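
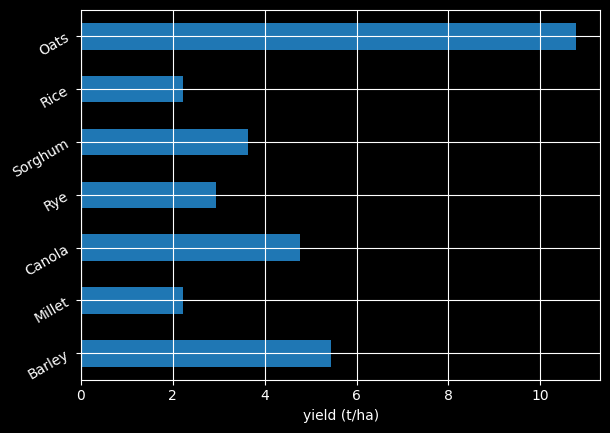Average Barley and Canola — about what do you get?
≈ 5

(5 + 5) / 2 ≈ 5.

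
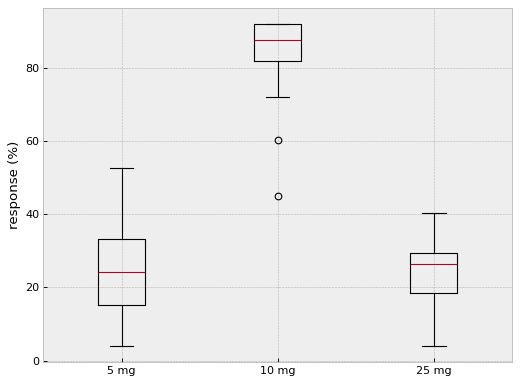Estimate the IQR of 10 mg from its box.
Q3 ≈ 90, Q1 ≈ 80; IQR ≈ 10.

≈ 10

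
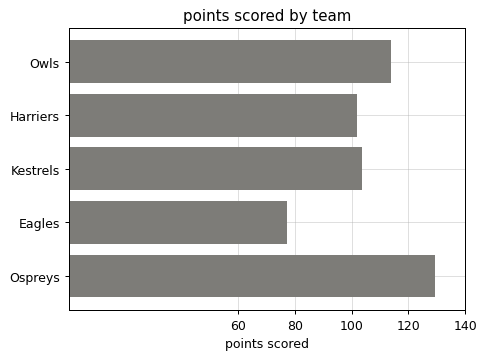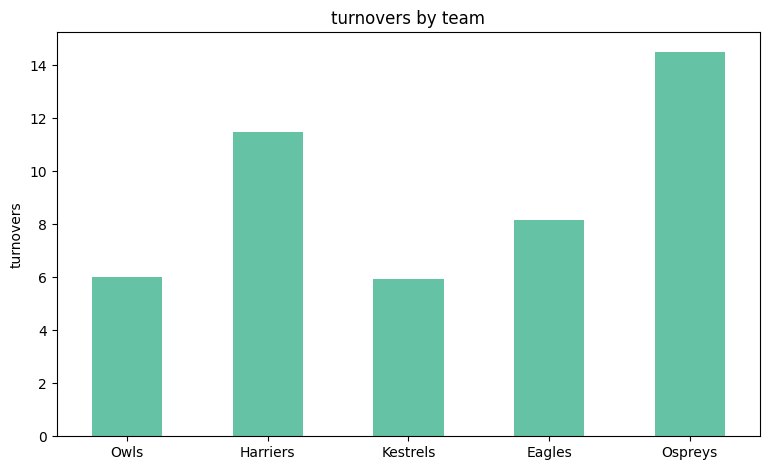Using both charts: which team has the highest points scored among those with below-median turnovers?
Chart 2 median turnovers ≈ 8; below-median teams: Owls, Kestrels. Among those, Owls has the highest points scored (≈ 120).

Owls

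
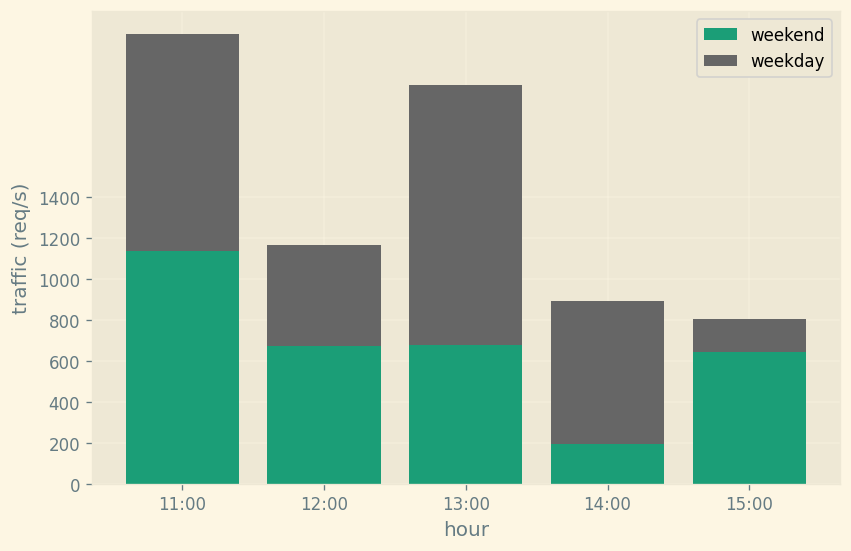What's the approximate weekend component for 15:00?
weekend top ≈ 600, bottom ≈ 0; segment ≈ 600.

≈ 600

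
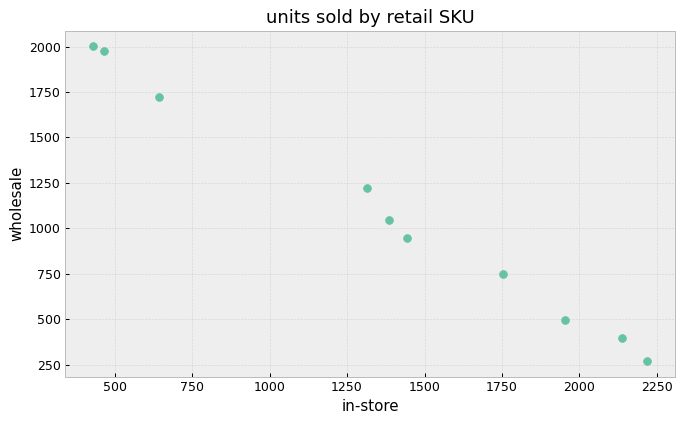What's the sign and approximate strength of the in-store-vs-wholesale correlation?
Points are negatively correlated; strong (|r| ≈ 1.0).

negative, strong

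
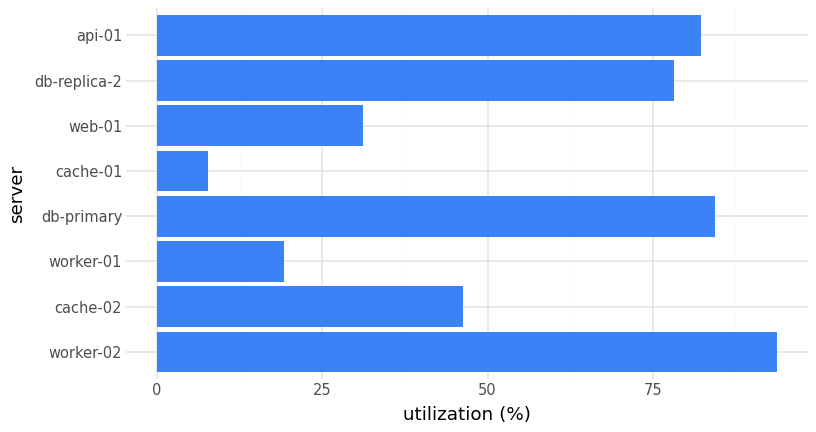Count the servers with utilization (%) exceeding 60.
4

Above 60: worker-02, db-primary, db-replica-2, api-01.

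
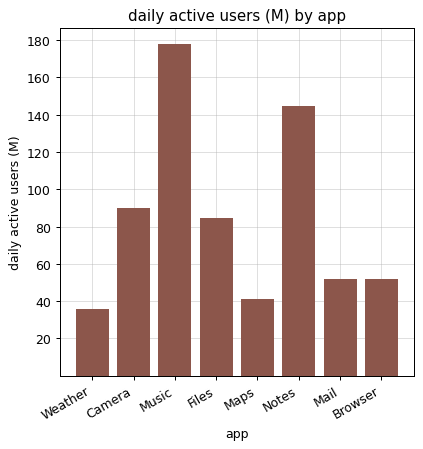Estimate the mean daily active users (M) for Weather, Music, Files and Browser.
≈ 90

(40 + 180 + 80 + 60) / 4 ≈ 90.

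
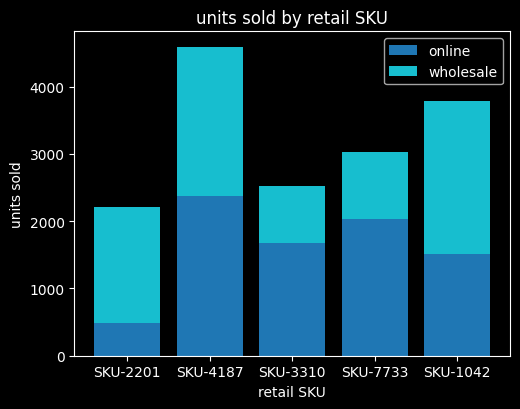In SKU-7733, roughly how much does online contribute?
online top ≈ 2000, bottom ≈ 0; segment ≈ 2000.

≈ 2000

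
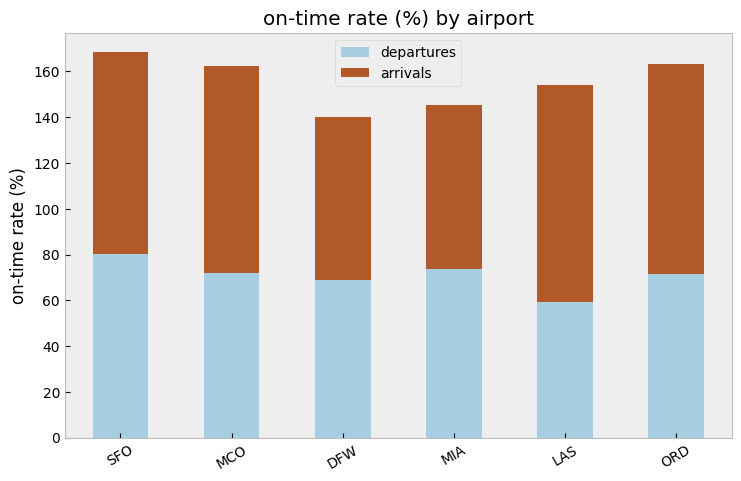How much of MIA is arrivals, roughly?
≈ 60

arrivals top ≈ 140, bottom ≈ 80; segment ≈ 60.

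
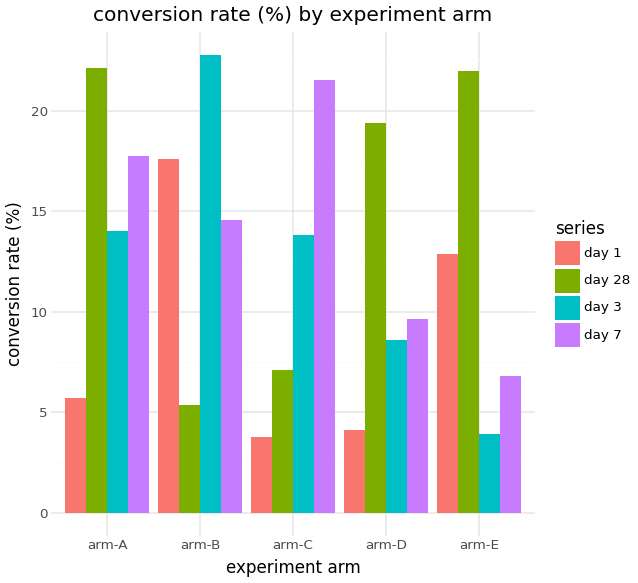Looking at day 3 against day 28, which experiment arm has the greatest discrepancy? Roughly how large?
arm-E, ≈ 18 %

arm-E: day 3 ≈ 4, day 28 ≈ 22 → gap ≈ 18. Next-largest (arm-B) is only ≈ 16.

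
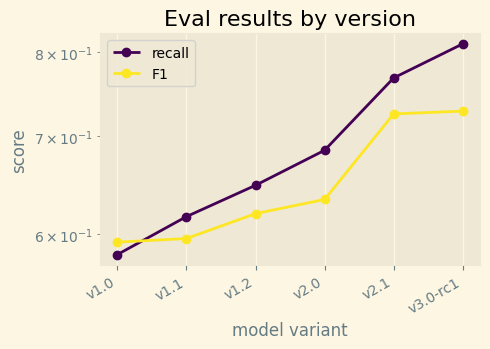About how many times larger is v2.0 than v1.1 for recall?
v2.0 ≈ 0.68, v1.1 ≈ 0.62; 0.68/0.62 ≈ 1.1.

≈ 1.1×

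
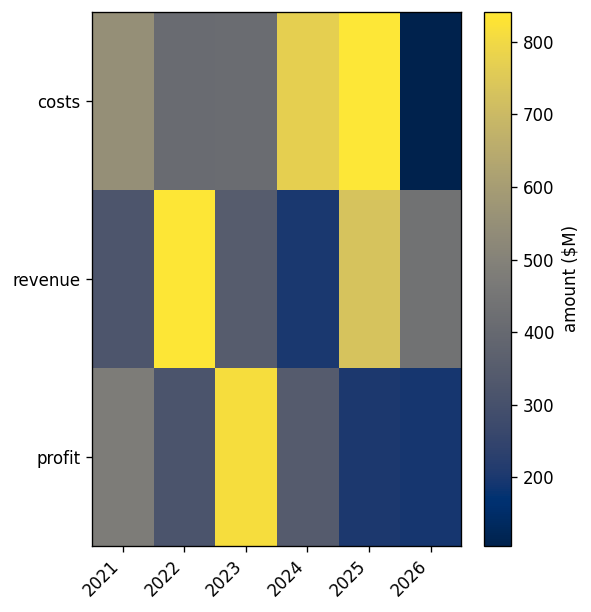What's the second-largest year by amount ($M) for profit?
Top 3 for profit: 2023 ≈ 800, 2021 ≈ 500, 2024 ≈ 300.

2021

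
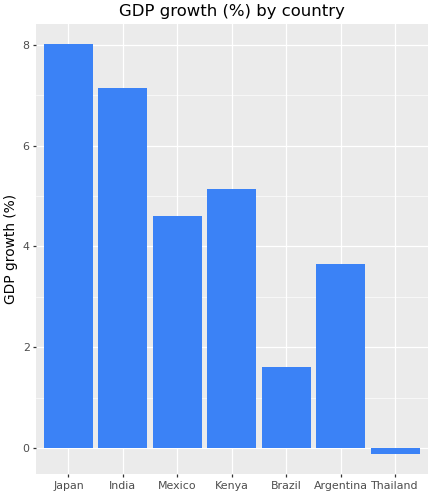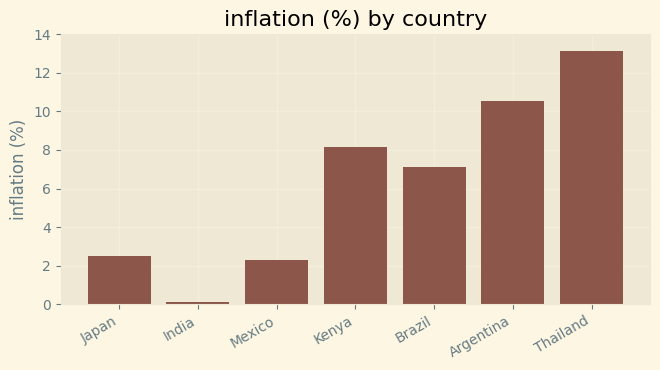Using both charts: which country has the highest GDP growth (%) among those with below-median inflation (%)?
Chart 2 median inflation (%) ≈ 8; below-median countries: Japan, India, Mexico. Among those, Japan has the highest GDP growth (%) (≈ 8).

Japan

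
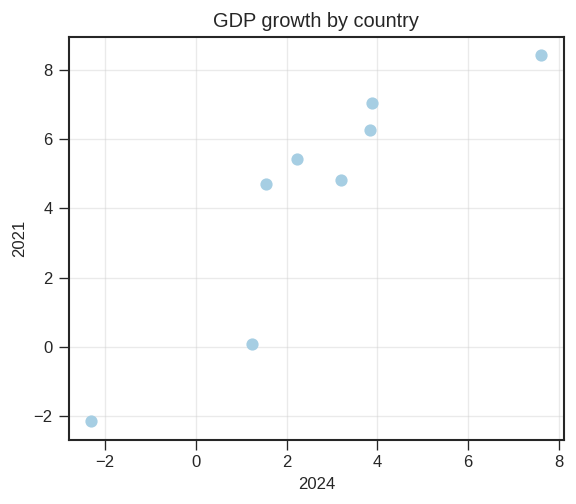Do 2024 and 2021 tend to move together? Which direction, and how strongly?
Points are positively correlated; strong (|r| ≈ 0.9).

positive, strong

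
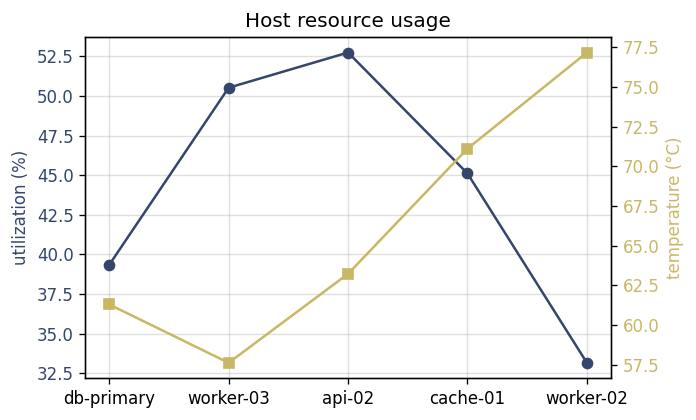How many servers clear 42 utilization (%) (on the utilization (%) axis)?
3

Above 42: worker-03, api-02, cache-01.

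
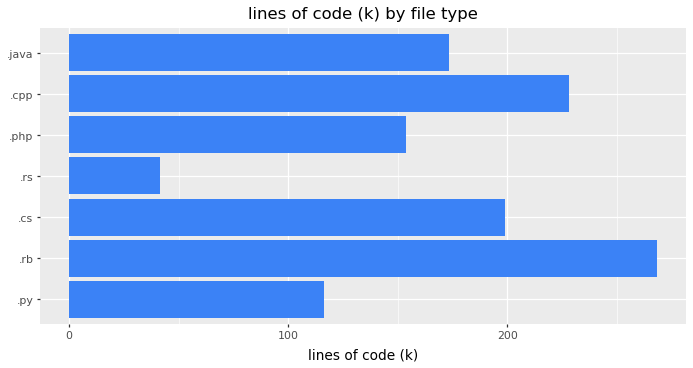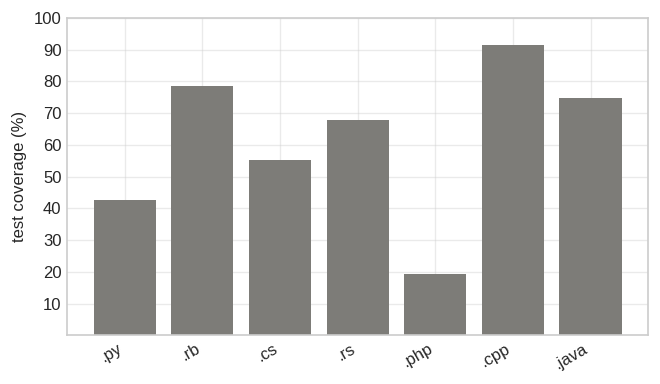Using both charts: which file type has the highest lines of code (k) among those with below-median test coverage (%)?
Chart 2 median test coverage (%) ≈ 70; below-median file types: .py, .cs, .php. Among those, .cs has the highest lines of code (k) (≈ 200).

.cs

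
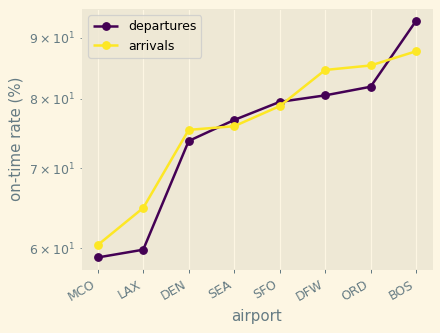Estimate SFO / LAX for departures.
SFO ≈ 80, LAX ≈ 60; 80/60 ≈ 1.33.

≈ 1.33×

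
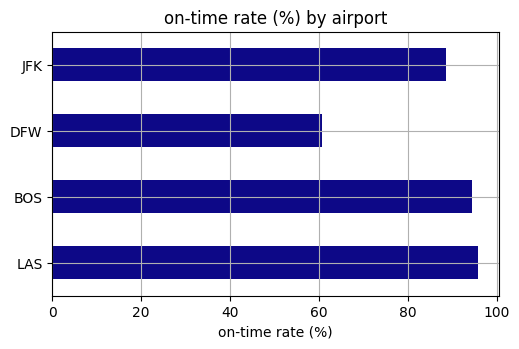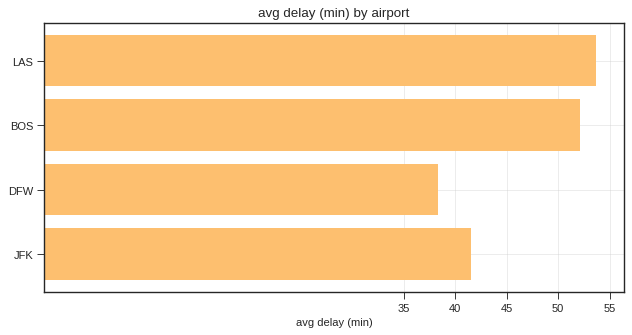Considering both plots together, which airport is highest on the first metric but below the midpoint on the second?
Chart 2 median avg delay (min) ≈ 45; below-median airports: DFW, JFK. Among those, JFK has the highest on-time rate (%) (≈ 90).

JFK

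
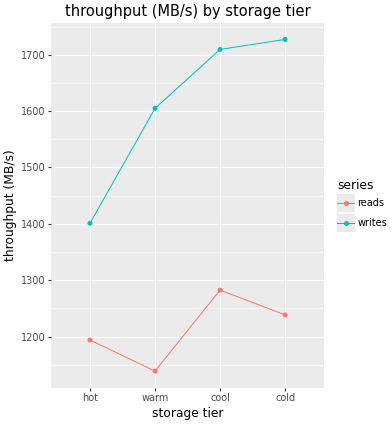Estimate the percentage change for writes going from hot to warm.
≈ +14.3%

hot ≈ 1400, warm ≈ 1600; (1600 − 1400) / 1400 ≈ +14.3%.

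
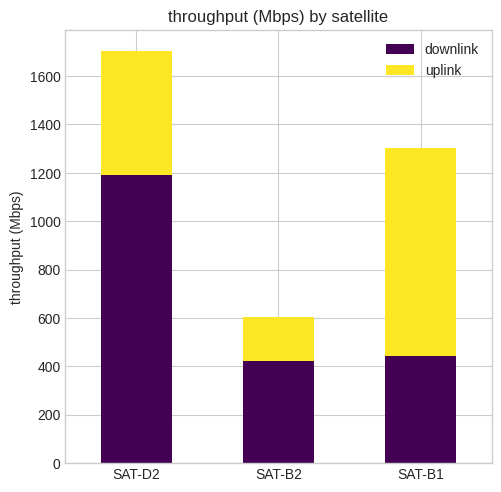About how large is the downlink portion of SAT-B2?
≈ 400

downlink top ≈ 400, bottom ≈ 0; segment ≈ 400.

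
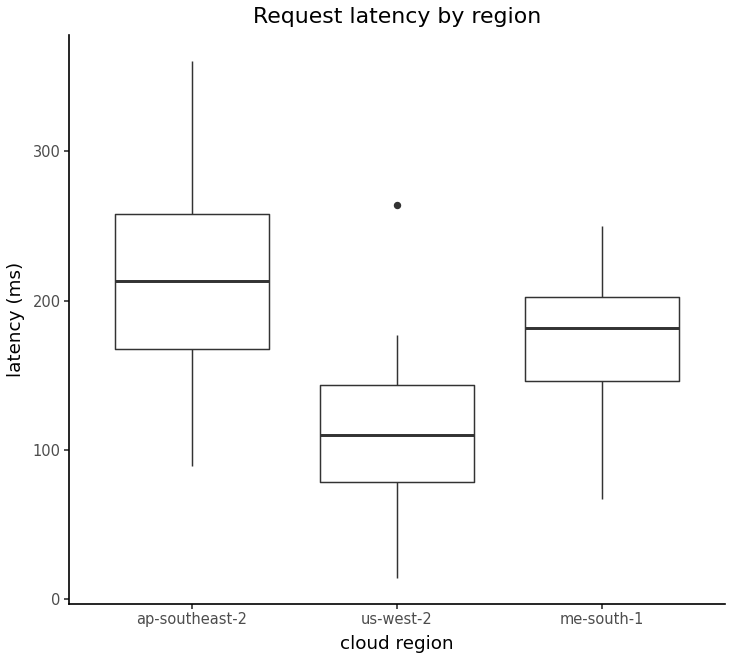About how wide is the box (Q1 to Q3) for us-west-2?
≈ 60

Q3 ≈ 140, Q1 ≈ 80; IQR ≈ 60.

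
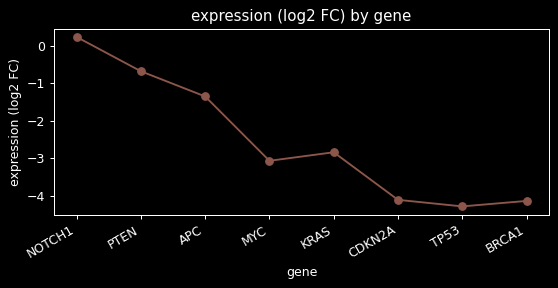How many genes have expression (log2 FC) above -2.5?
Above -2.5: NOTCH1, PTEN, APC.

3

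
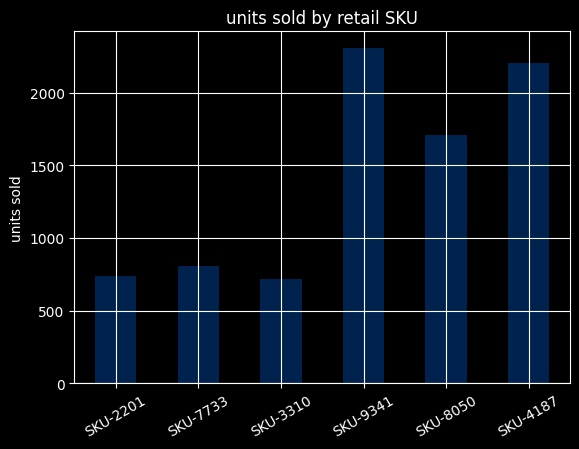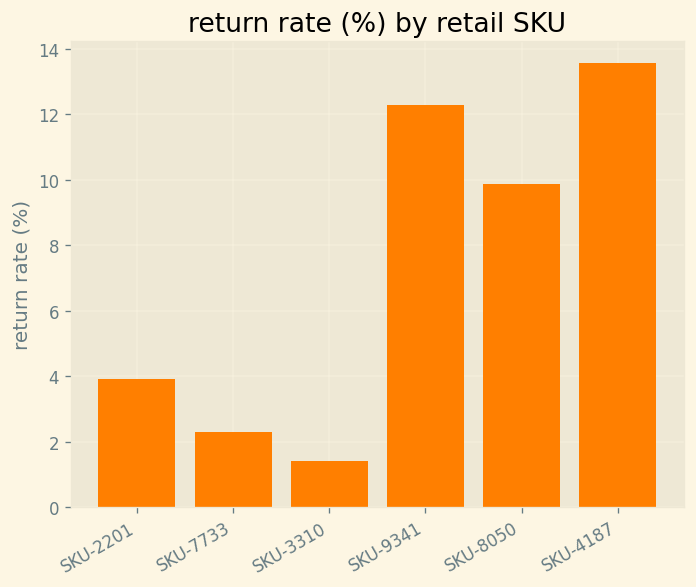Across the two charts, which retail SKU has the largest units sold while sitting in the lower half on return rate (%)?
SKU-7733

Chart 2 median return rate (%) ≈ 6; below-median retail SKUs: SKU-2201, SKU-7733, SKU-3310. Among those, SKU-7733 has the highest units sold (≈ 1000).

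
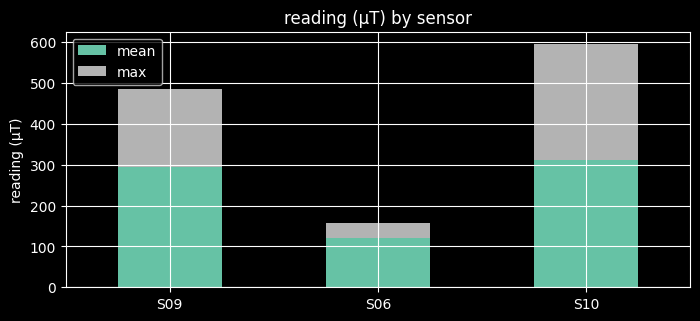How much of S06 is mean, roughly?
≈ 100

mean top ≈ 100, bottom ≈ 0; segment ≈ 100.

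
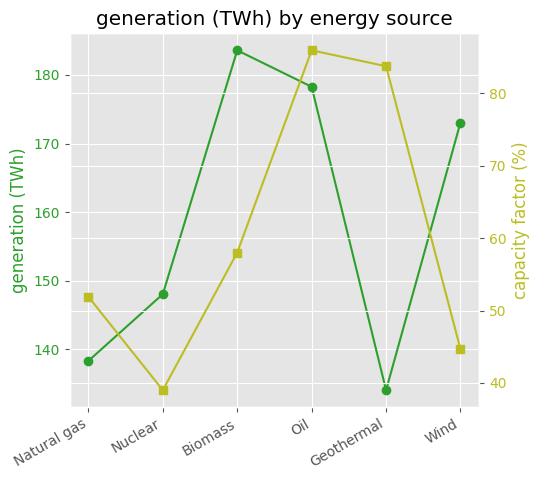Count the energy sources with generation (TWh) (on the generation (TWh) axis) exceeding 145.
Above 145: Nuclear, Biomass, Oil, Wind.

4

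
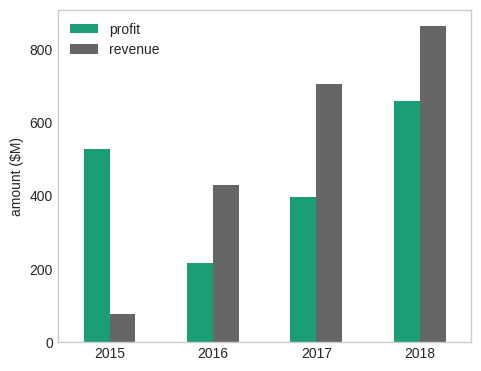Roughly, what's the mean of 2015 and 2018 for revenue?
(100 + 900) / 2 ≈ 500.

≈ 500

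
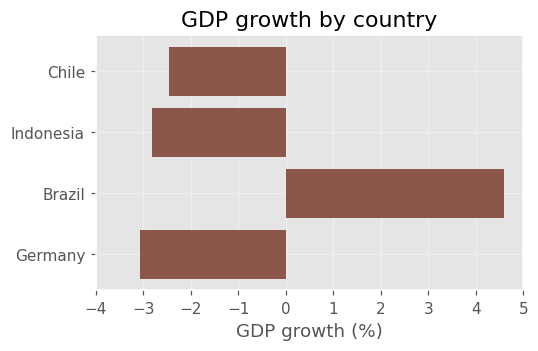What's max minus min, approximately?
≈ 8

Max Brazil ≈ 5, min Germany ≈ -3; range ≈ 8.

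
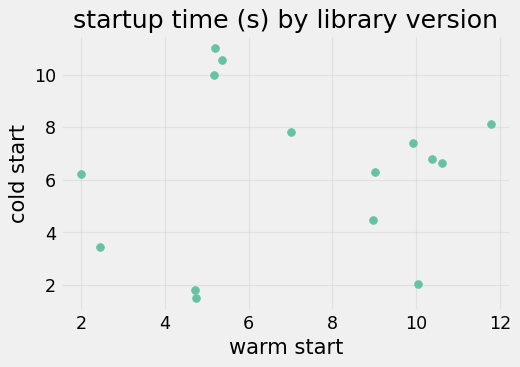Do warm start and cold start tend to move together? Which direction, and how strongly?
no clear correlation

Points are roughly uncorrelated; weak (|r| ≈ 0.1).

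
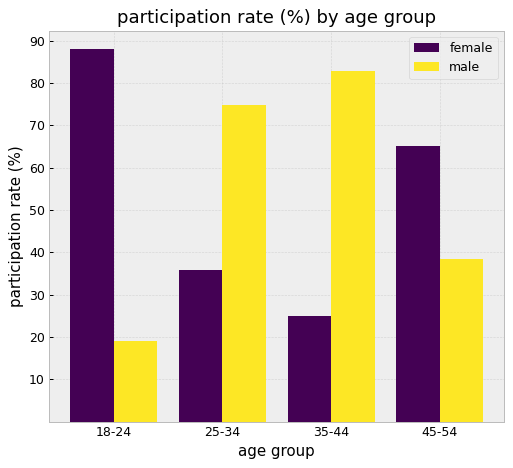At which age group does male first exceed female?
18-24: male ≈ 20 vs female ≈ 90 (not yet); 25-34: male ≈ 70 vs female ≈ 40 (first crossover).

25-34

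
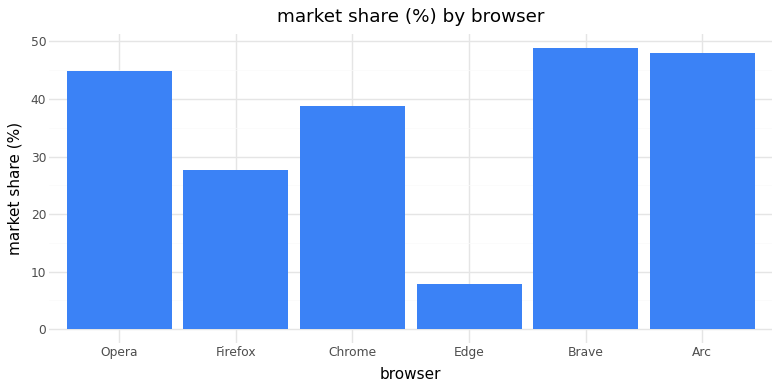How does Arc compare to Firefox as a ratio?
Arc ≈ 50, Firefox ≈ 30; 50/30 ≈ 1.67.

≈ 1.67×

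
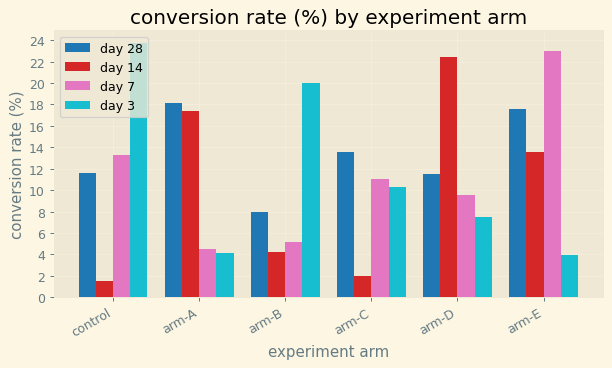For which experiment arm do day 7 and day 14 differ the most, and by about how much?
arm-A, ≈ 14 %

arm-A: day 7 ≈ 4, day 14 ≈ 18 → gap ≈ 14. Next-largest (arm-D) is only ≈ 12.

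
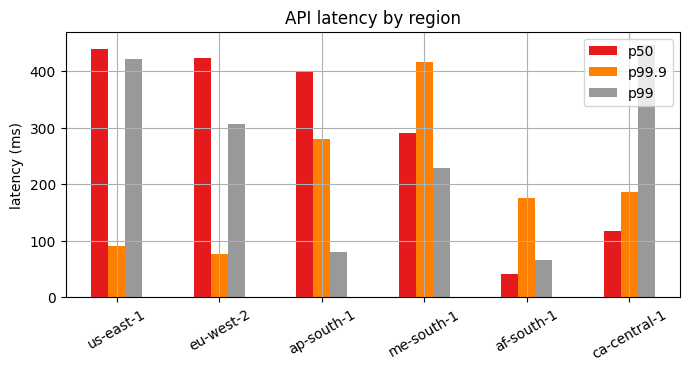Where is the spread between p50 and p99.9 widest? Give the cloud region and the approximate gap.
us-east-1, ≈ 350 ms

us-east-1: p50 ≈ 450, p99.9 ≈ 100 → gap ≈ 350. Next-largest (eu-west-2) is only ≈ 300.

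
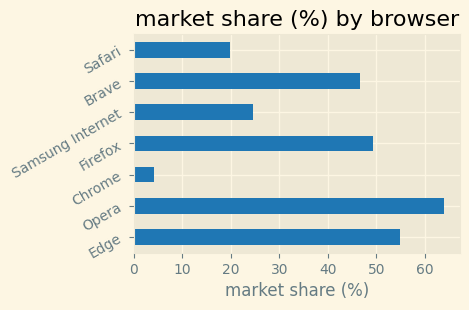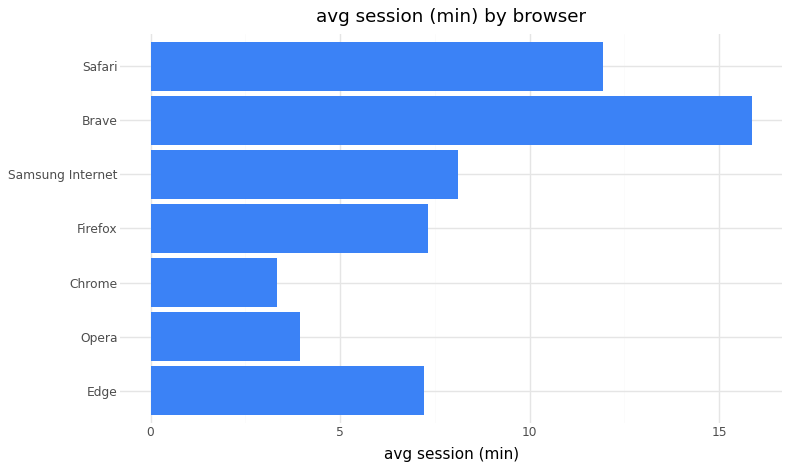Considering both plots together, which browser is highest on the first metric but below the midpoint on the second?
Opera

Chart 2 median avg session (min) ≈ 8; below-median browsers: Edge, Opera, Chrome. Among those, Opera has the highest market share (%) (≈ 60).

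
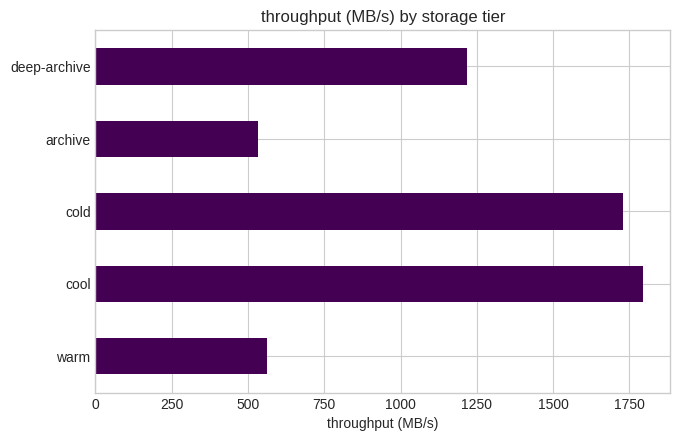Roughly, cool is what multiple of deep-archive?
cool ≈ 1800, deep-archive ≈ 1200; 1800/1200 ≈ 1.5.

≈ 1.5×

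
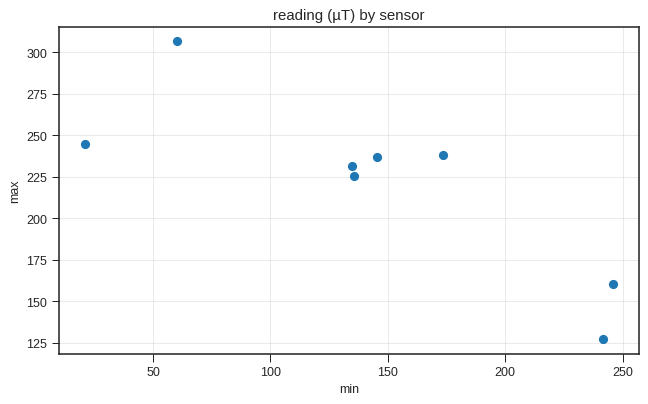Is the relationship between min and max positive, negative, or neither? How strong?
Points are negatively correlated; strong (|r| ≈ 0.8).

negative, strong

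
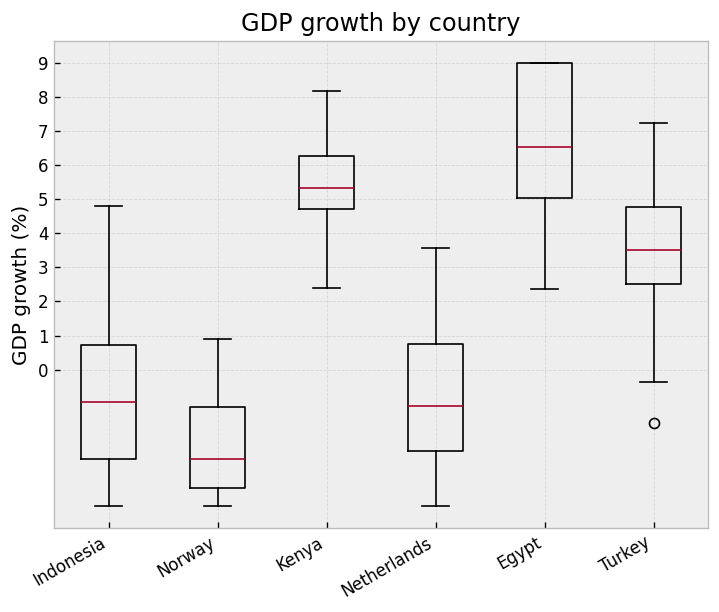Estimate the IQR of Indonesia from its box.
≈ 4

Q3 ≈ 1, Q1 ≈ -3; IQR ≈ 4.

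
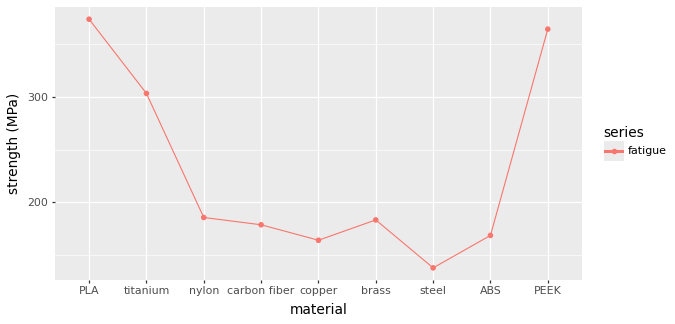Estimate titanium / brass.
titanium ≈ 300, brass ≈ 180; 300/180 ≈ 1.67.

≈ 1.67×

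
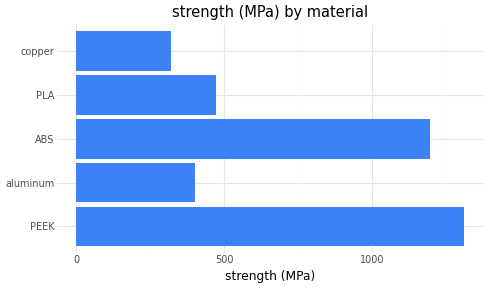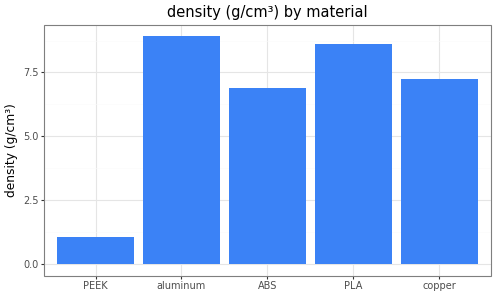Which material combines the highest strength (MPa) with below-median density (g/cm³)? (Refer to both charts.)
Chart 2 median density (g/cm³) ≈ 7; below-median materials: PEEK, ABS. Among those, PEEK has the highest strength (MPa) (≈ 1400).

PEEK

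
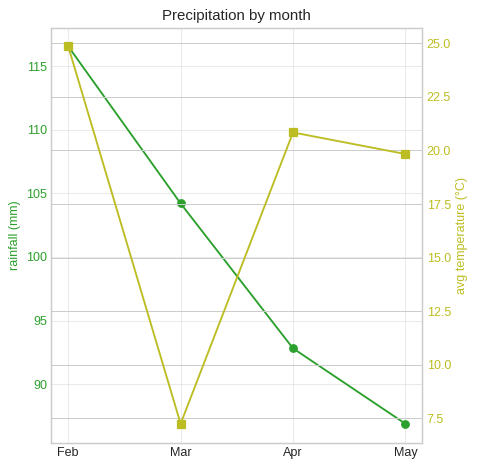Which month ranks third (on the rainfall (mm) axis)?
Apr

Top 4 (on the rainfall (mm) axis): Feb ≈ 115, Mar ≈ 105, Apr ≈ 95, May ≈ 85.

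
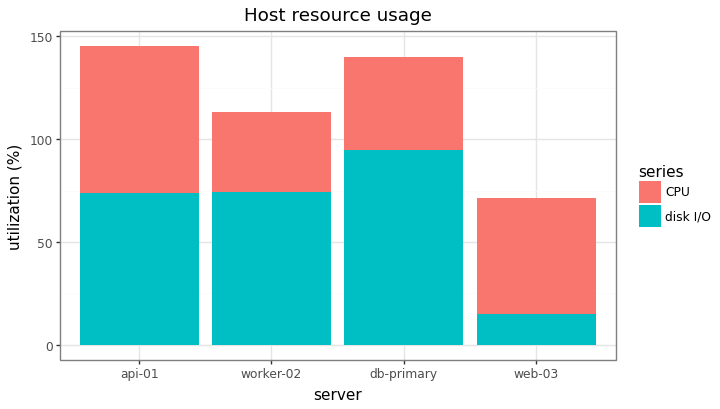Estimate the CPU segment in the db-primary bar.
CPU top ≈ 140, bottom ≈ 100; segment ≈ 40.

≈ 40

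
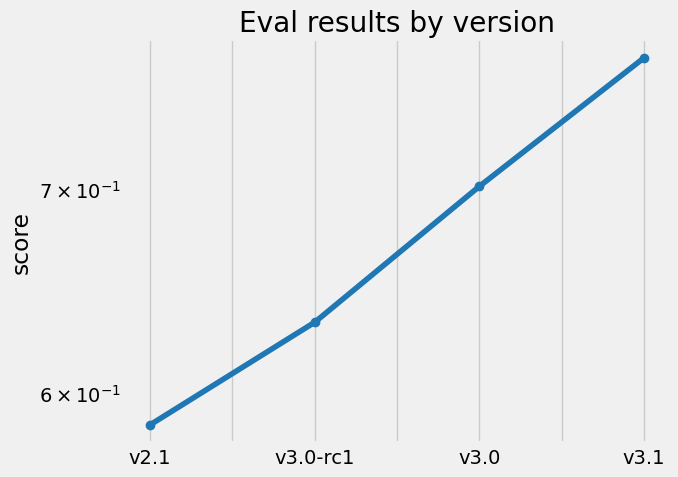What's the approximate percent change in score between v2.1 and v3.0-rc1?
v2.1 ≈ 0.58, v3.0-rc1 ≈ 0.64; (0.64 − 0.58) / 0.58 ≈ +10.3%.

≈ +10.3%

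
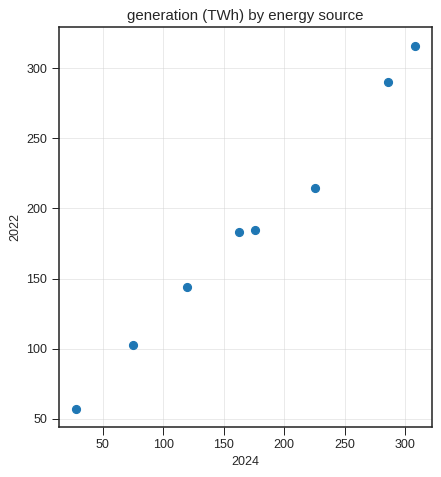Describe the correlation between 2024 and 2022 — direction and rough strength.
Points are positively correlated; strong (|r| ≈ 1.0).

positive, strong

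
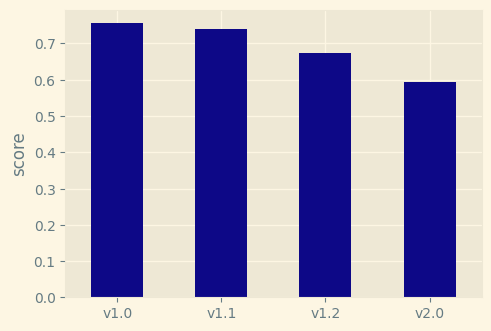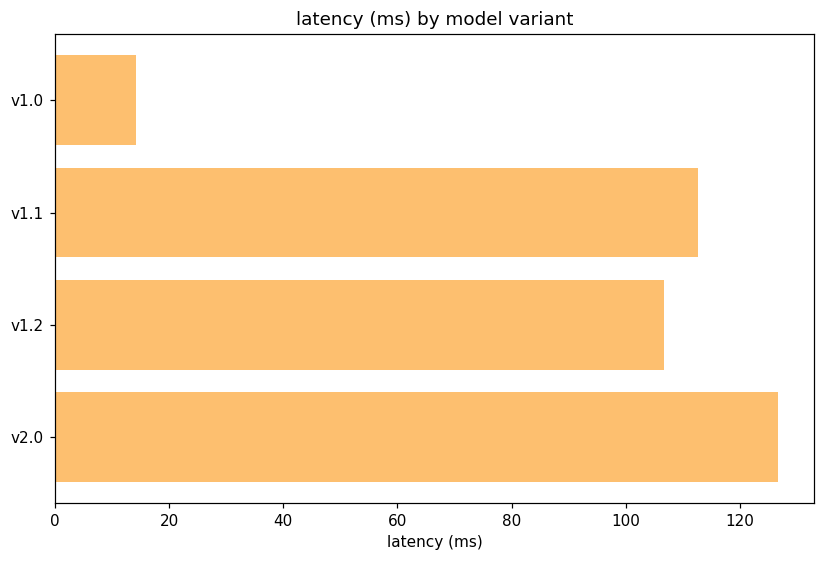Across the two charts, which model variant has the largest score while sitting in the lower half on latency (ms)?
v1.0

Chart 2 median latency (ms) ≈ 100; below-median model variants: v1.0, v1.2. Among those, v1.0 has the highest score (≈ 0.8).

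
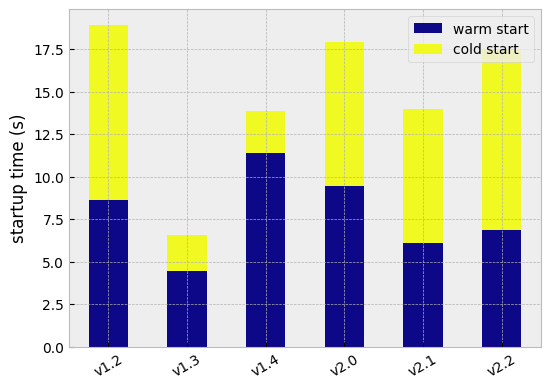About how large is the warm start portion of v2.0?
warm start top ≈ 10, bottom ≈ 0; segment ≈ 10.

≈ 10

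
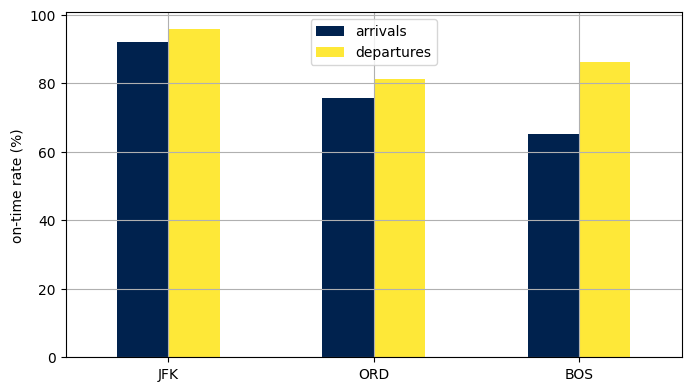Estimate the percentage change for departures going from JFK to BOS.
≈ -10%

JFK ≈ 100, BOS ≈ 90; (90 − 100) / 100 ≈ -10%.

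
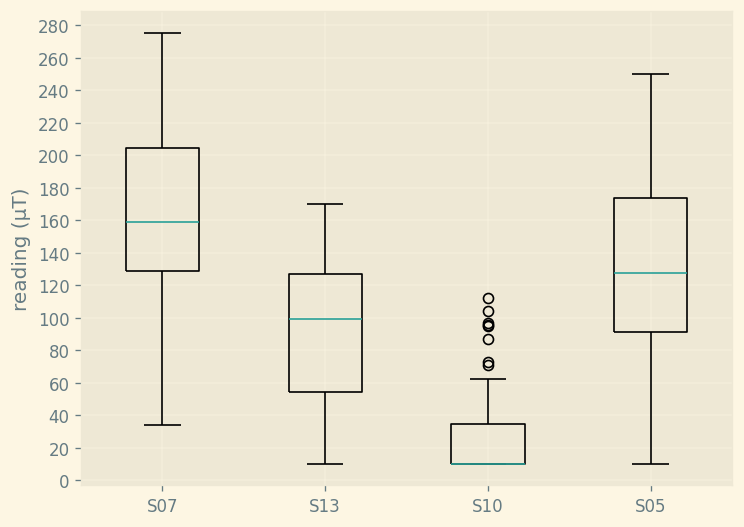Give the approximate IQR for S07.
Q3 ≈ 200, Q1 ≈ 120; IQR ≈ 80.

≈ 80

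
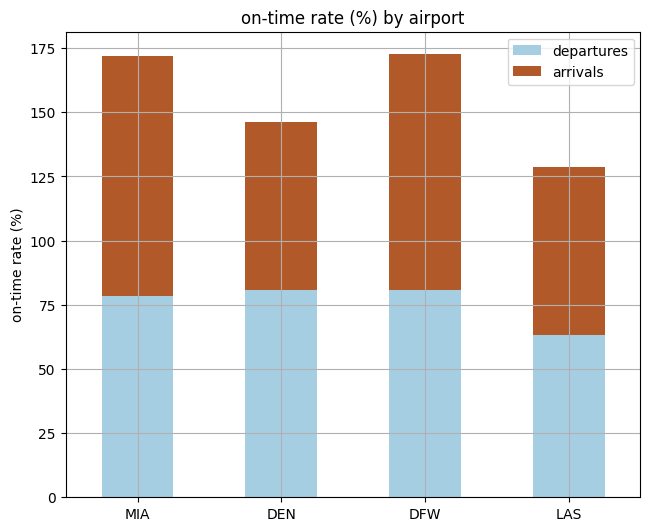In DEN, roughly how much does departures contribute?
departures top ≈ 80, bottom ≈ 0; segment ≈ 80.

≈ 80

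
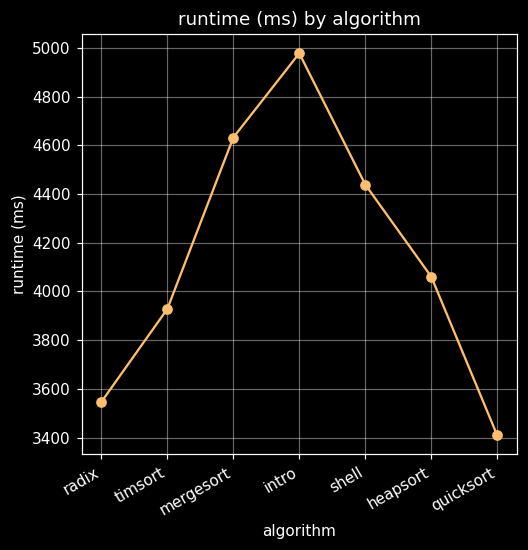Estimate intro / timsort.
≈ 1.25×

intro ≈ 5000, timsort ≈ 4000; 5000/4000 ≈ 1.25.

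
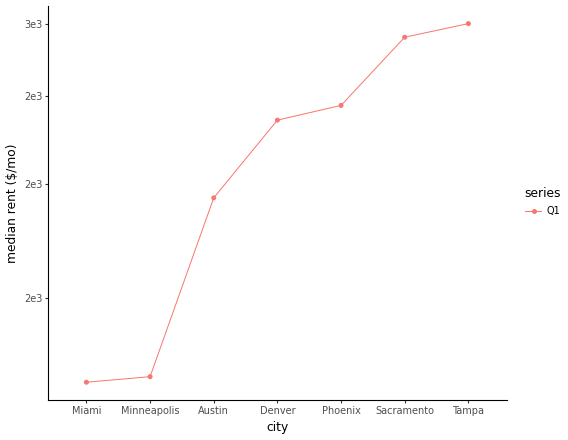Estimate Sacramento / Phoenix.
Sacramento ≈ 3000, Phoenix ≈ 2400; 3000/2400 ≈ 1.25.

≈ 1.25×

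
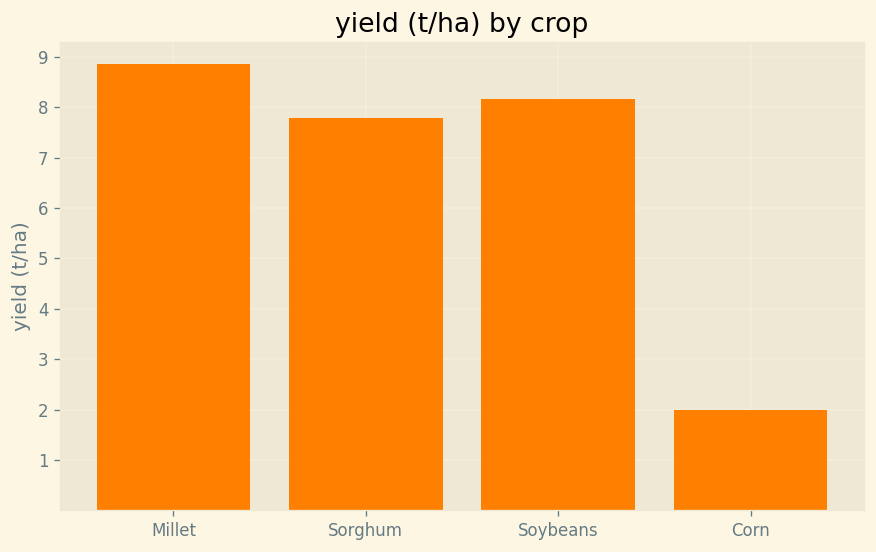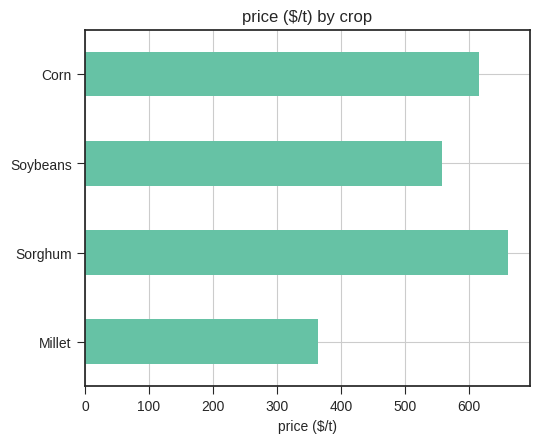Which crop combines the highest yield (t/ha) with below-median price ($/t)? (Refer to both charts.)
Millet

Chart 2 median price ($/t) ≈ 600; below-median crops: Millet, Soybeans. Among those, Millet has the highest yield (t/ha) (≈ 9).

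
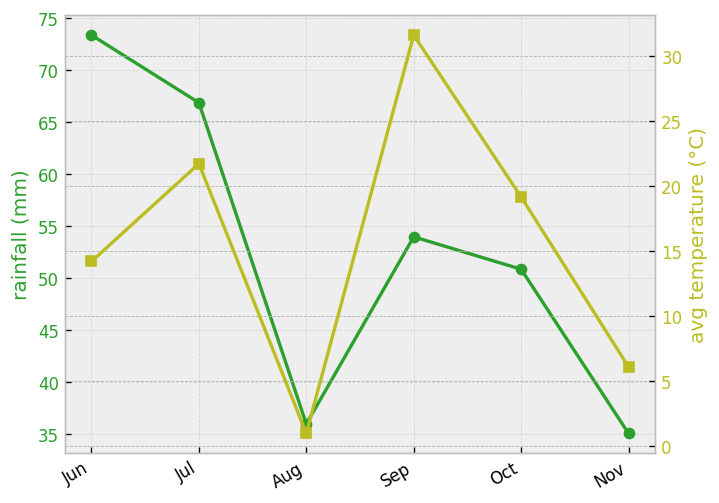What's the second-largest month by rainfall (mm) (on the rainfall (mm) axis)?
Top 3 (on the rainfall (mm) axis): Jun ≈ 75, Jul ≈ 65, Sep ≈ 55.

Jul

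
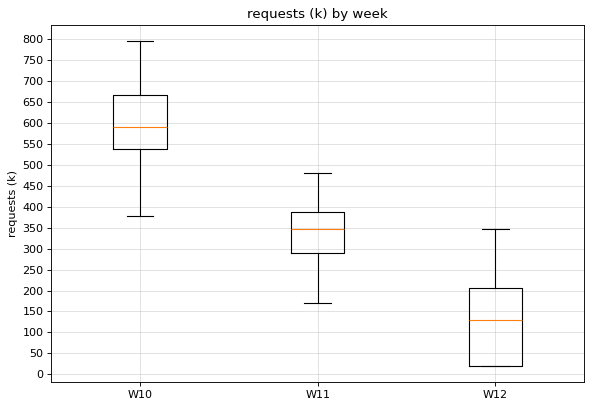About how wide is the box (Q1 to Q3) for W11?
≈ 100

Q3 ≈ 400, Q1 ≈ 300; IQR ≈ 100.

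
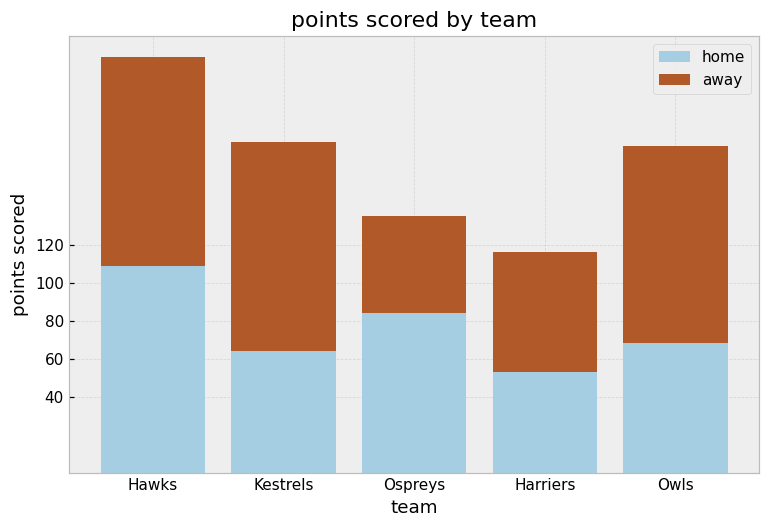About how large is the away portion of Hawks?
≈ 120

away top ≈ 220, bottom ≈ 100; segment ≈ 120.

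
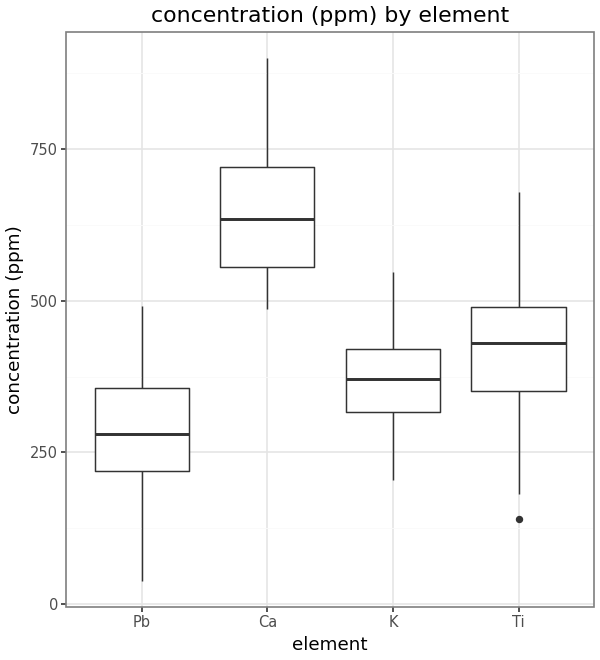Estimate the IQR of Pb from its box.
≈ 150

Q3 ≈ 350, Q1 ≈ 200; IQR ≈ 150.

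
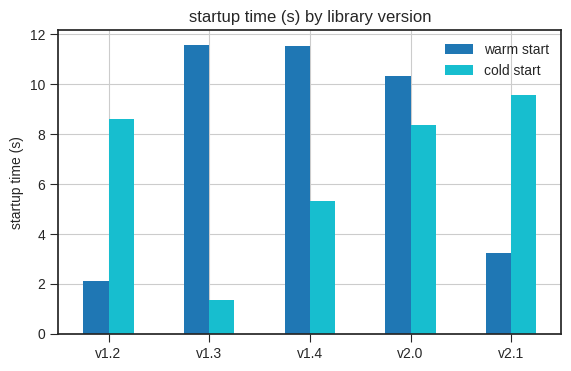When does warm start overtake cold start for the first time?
v1.3

v1.2: warm start ≈ 2 vs cold start ≈ 9 (not yet); v1.3: warm start ≈ 12 vs cold start ≈ 1 (first crossover).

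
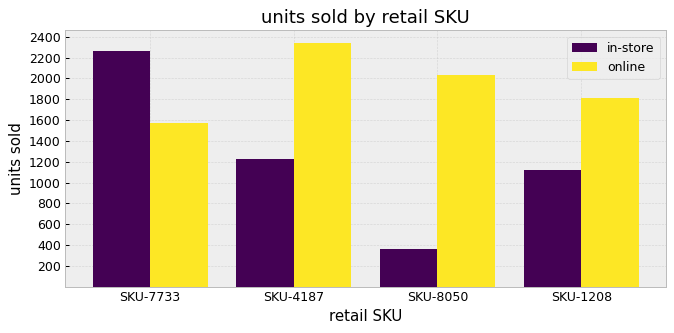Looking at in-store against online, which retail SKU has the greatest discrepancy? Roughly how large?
SKU-8050, ≈ 1600

SKU-8050: in-store ≈ 400, online ≈ 2000 → gap ≈ 1600. Next-largest (SKU-4187) is only ≈ 1200.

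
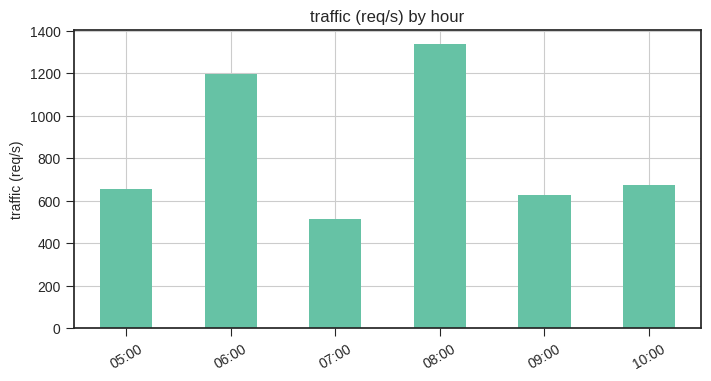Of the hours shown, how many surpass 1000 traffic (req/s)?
2

Above 1000: 06:00, 08:00.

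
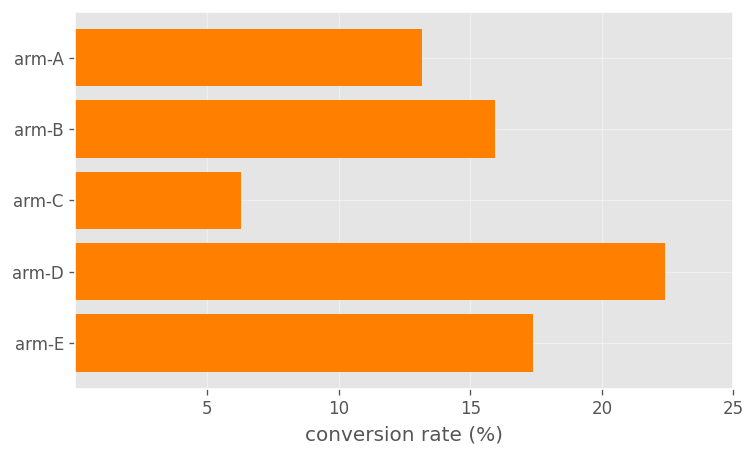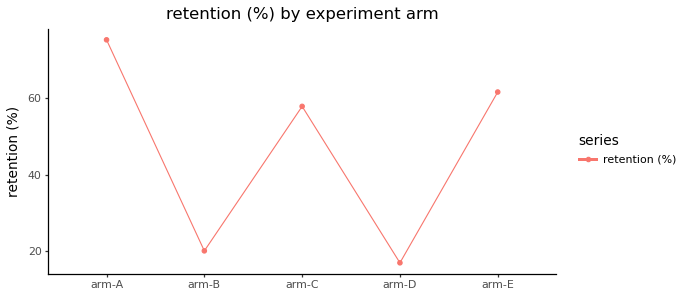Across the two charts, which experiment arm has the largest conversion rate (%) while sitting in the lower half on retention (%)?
Chart 2 median retention (%) ≈ 60; below-median experiment arms: arm-B, arm-D. Among those, arm-D has the highest conversion rate (%) (≈ 20).

arm-D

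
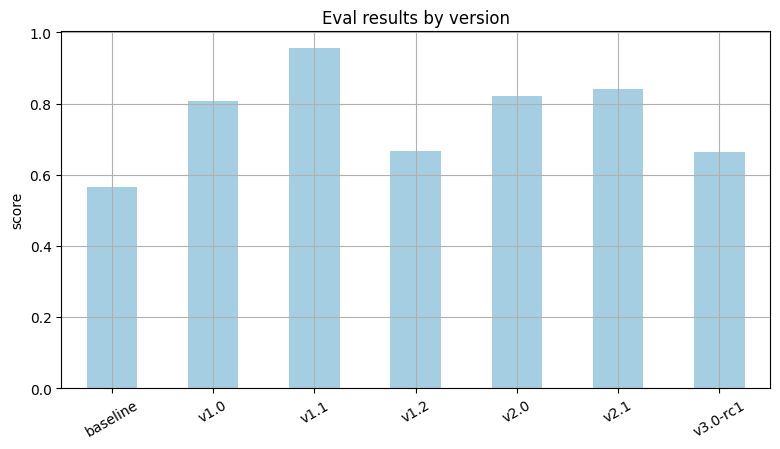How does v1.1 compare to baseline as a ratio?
≈ 1.67×

v1.1 ≈ 1.0, baseline ≈ 0.6; 1.0/0.6 ≈ 1.67.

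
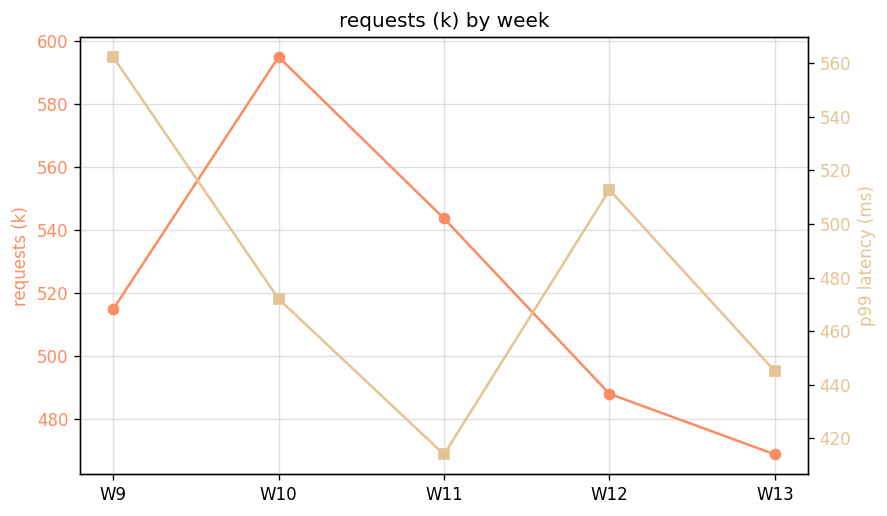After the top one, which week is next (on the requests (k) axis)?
W11

Top 3 (on the requests (k) axis): W10 ≈ 600, W11 ≈ 540, W9 ≈ 520.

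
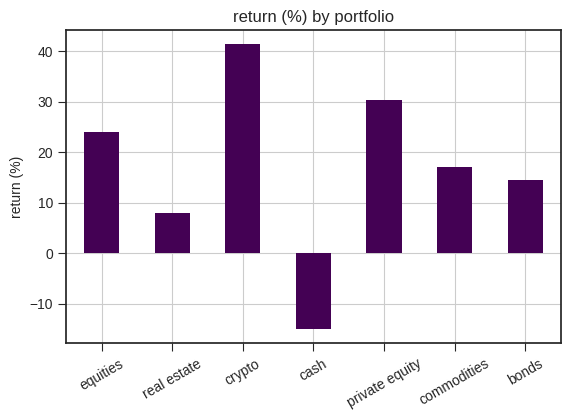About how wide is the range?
Max crypto ≈ 40, min cash ≈ -15; range ≈ 55.

≈ 55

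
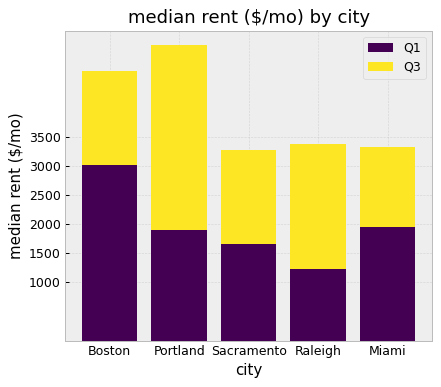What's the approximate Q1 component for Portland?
≈ 2000

Q1 top ≈ 2000, bottom ≈ 0; segment ≈ 2000.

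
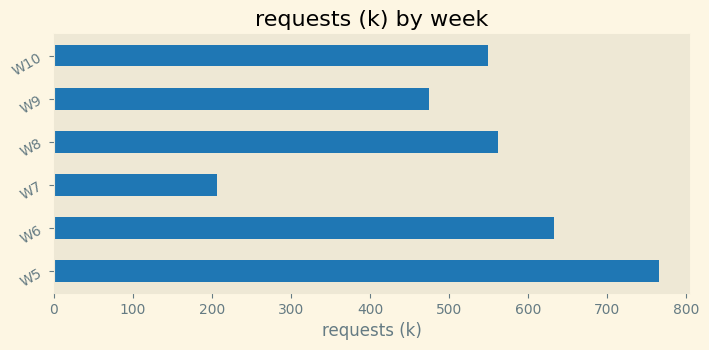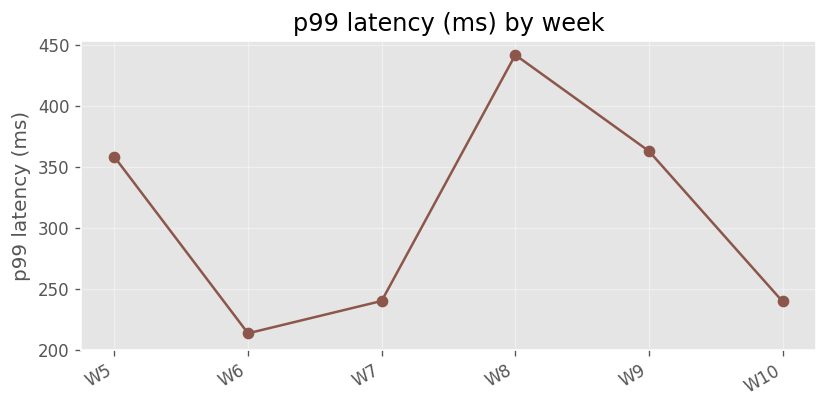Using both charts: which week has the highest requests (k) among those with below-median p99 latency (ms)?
Chart 2 median p99 latency (ms) ≈ 300; below-median weeks: W6, W7, W10. Among those, W6 has the highest requests (k) (≈ 600).

W6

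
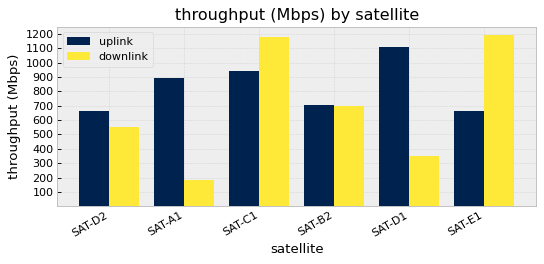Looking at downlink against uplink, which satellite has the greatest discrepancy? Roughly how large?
SAT-D1, ≈ 800 Mbps

SAT-D1: downlink ≈ 300, uplink ≈ 1100 → gap ≈ 800. Next-largest (SAT-A1) is only ≈ 700.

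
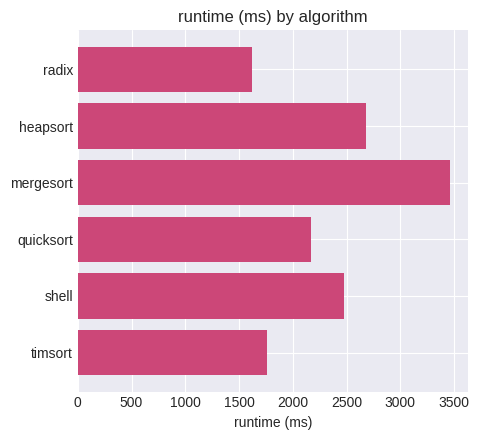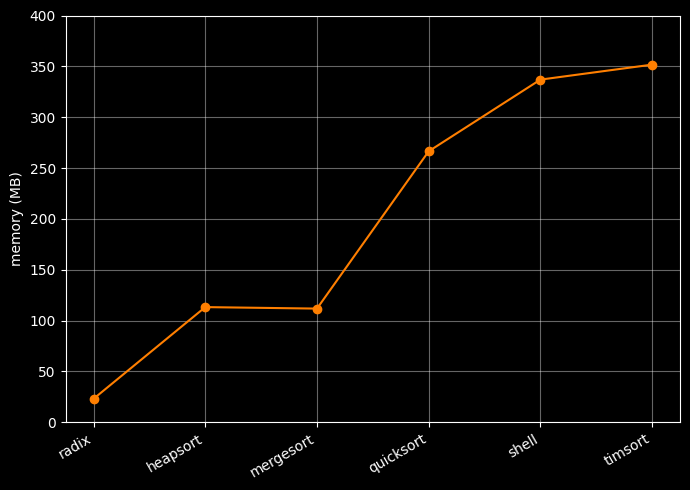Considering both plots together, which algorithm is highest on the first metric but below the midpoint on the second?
Chart 2 median memory (MB) ≈ 200; below-median algorithms: radix, heapsort, mergesort. Among those, mergesort has the highest runtime (ms) (≈ 3500).

mergesort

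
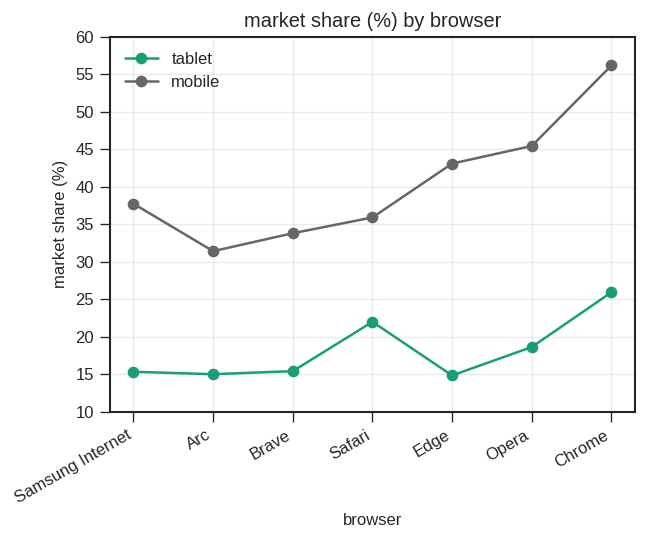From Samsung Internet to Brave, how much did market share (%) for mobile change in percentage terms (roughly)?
≈ -12.5%

Samsung Internet ≈ 40, Brave ≈ 35; (35 − 40) / 40 ≈ -12.5%.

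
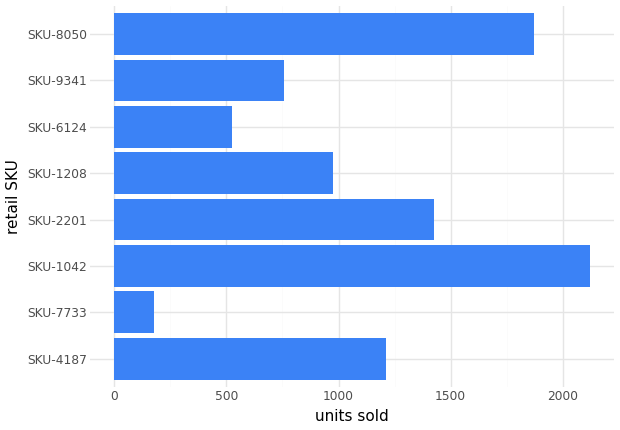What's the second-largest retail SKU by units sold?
Top 3: SKU-1042 ≈ 2200, SKU-8050 ≈ 1800, SKU-2201 ≈ 1400.

SKU-8050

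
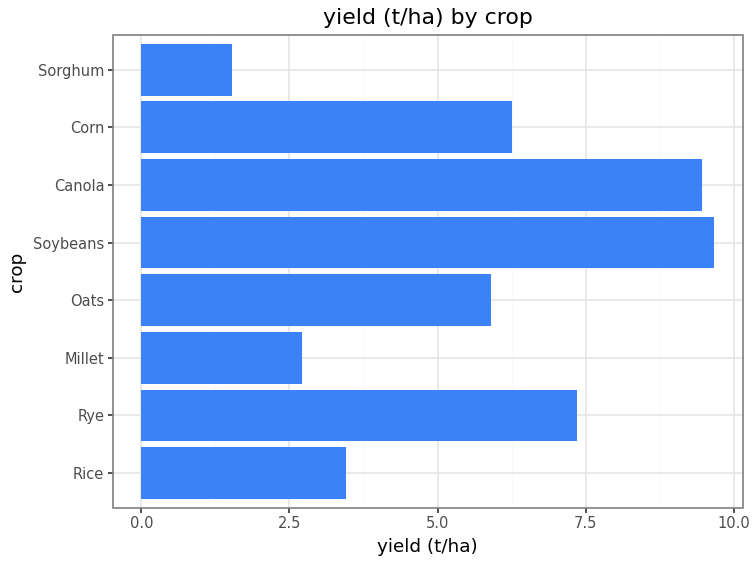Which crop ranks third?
Rye

Top 4: Soybeans ≈ 10, Canola ≈ 9, Rye ≈ 7, Corn ≈ 6.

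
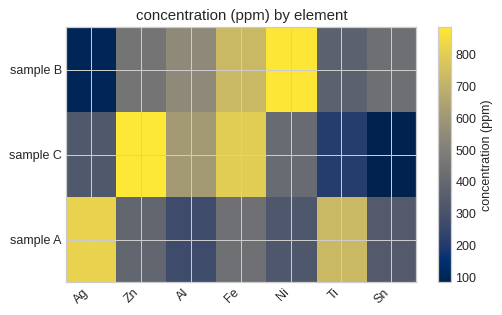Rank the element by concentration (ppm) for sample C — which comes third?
Top 4 for sample C: Zn ≈ 900, Fe ≈ 800, Al ≈ 600, Ni ≈ 400.

Al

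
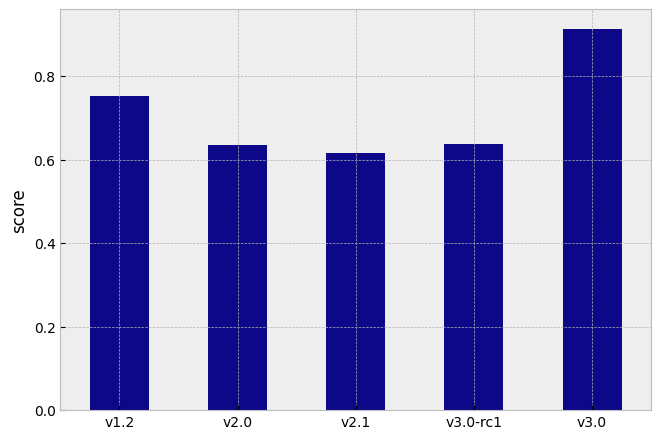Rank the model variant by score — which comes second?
Top 3: v3.0 ≈ 0.9, v1.2 ≈ 0.8, v3.0-rc1 ≈ 0.6.

v1.2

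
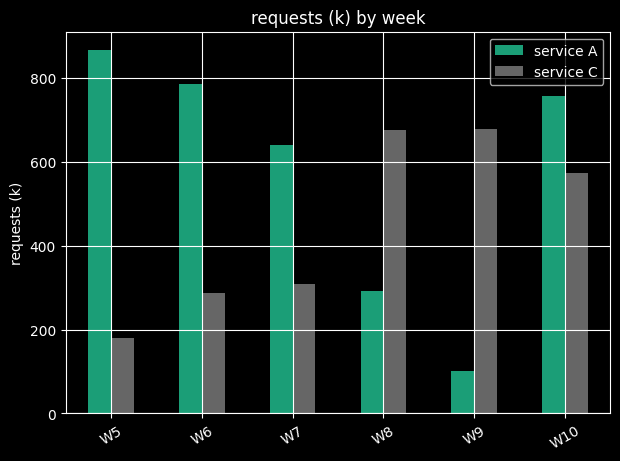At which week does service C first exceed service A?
W7: service C ≈ 300 vs service A ≈ 600 (not yet); W8: service C ≈ 700 vs service A ≈ 300 (first crossover).

W8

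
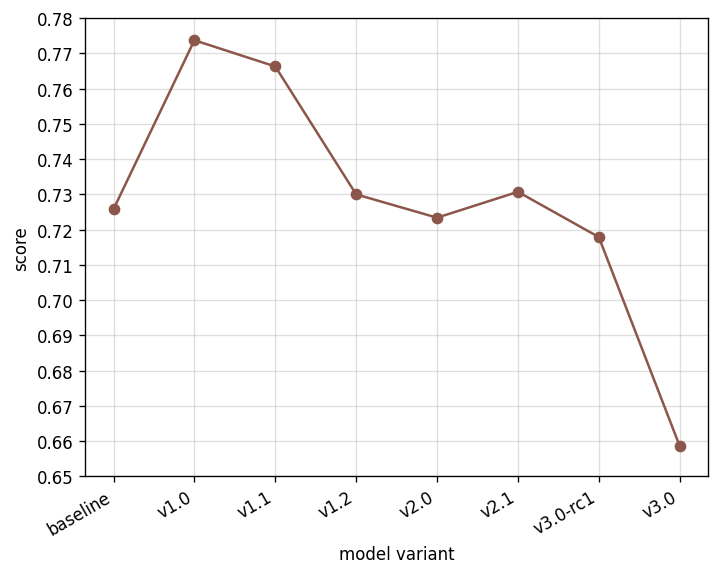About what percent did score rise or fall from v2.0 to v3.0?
≈ -8.3%

v2.0 ≈ 0.72, v3.0 ≈ 0.66; (0.66 − 0.72) / 0.72 ≈ -8.3%.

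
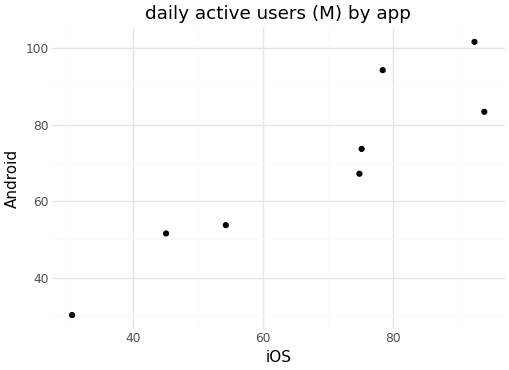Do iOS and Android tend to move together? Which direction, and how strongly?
positive, strong

Points are positively correlated; strong (|r| ≈ 0.9).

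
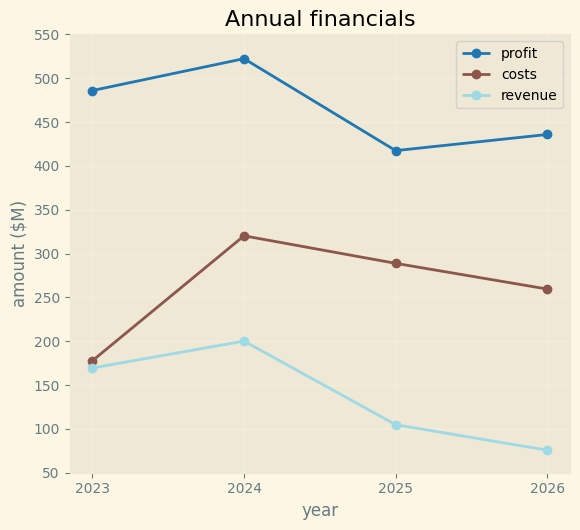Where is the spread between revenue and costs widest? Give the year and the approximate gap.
2025, ≈ 200 $M

2025: revenue ≈ 100, costs ≈ 300 → gap ≈ 200. Next-largest (2026) is only ≈ 150.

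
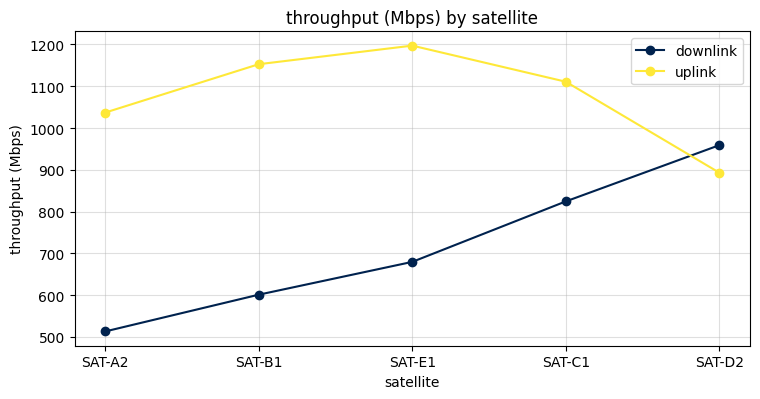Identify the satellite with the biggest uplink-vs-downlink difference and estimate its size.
SAT-B1, ≈ 600 Mbps

SAT-B1: uplink ≈ 1200, downlink ≈ 600 → gap ≈ 600. Next-largest (SAT-A2) is only ≈ 500.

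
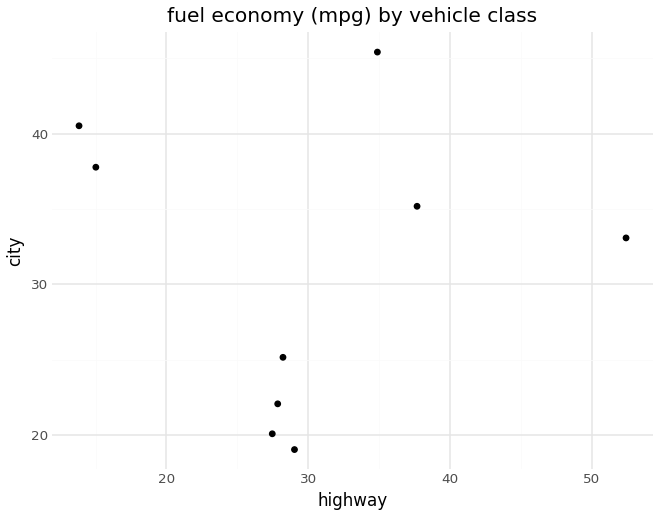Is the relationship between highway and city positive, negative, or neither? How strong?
no clear correlation

Points are roughly uncorrelated; weak (|r| ≈ 0.0).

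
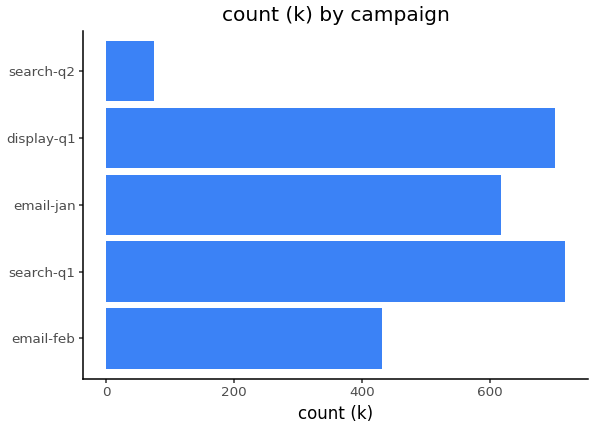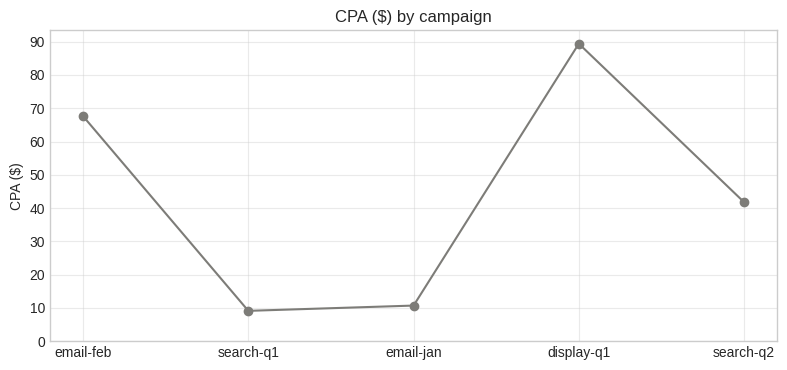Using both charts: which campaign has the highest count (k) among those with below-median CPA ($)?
search-q1

Chart 2 median CPA ($) ≈ 40; below-median campaigns: search-q1, email-jan. Among those, search-q1 has the highest count (k) (≈ 700).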